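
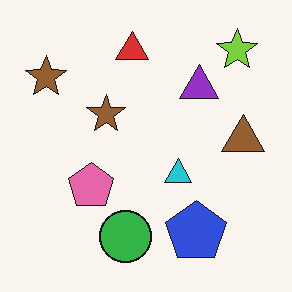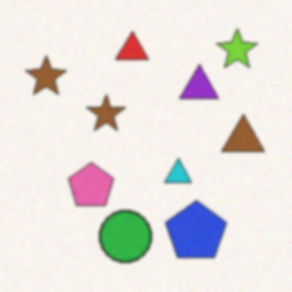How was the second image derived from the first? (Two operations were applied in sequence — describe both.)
The image was degraded with light additive noise, then given a subtle gaussian blur.

Random speckle covers the whole image, including the flat background. Shape edges and outlines are uniformly softened across the whole image.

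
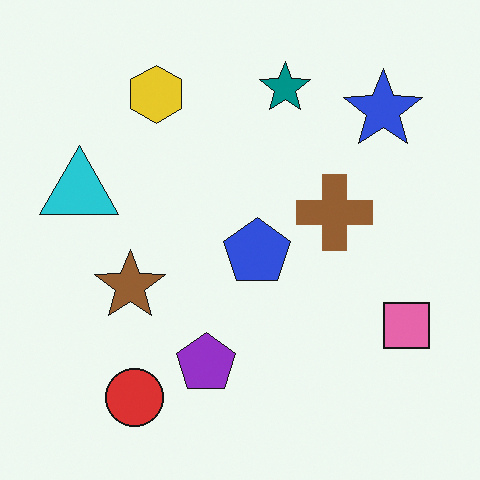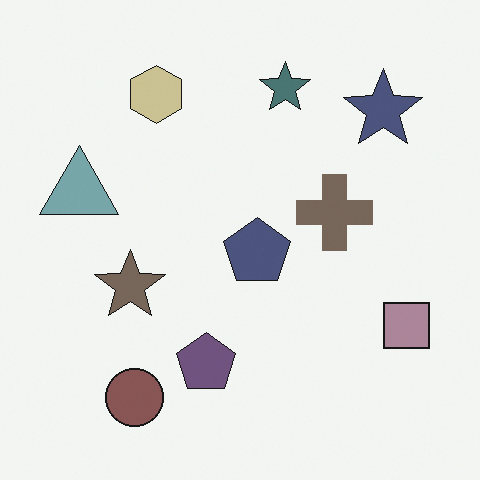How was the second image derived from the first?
It was made much more muted (saturation change).

All colors are more muted and greyish — a global saturation change.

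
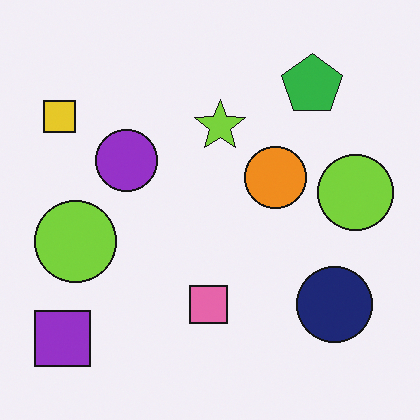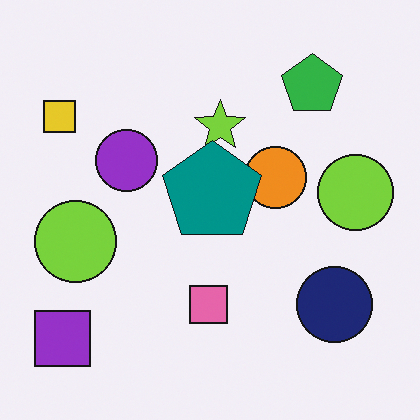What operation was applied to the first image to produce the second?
It was overlaid with an additional teal pentagon.

A teal pentagon appears in the second image that is absent from the first.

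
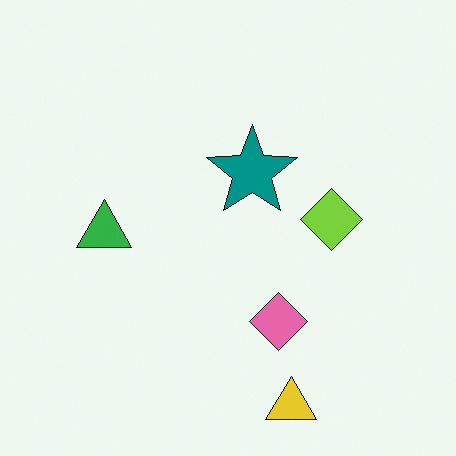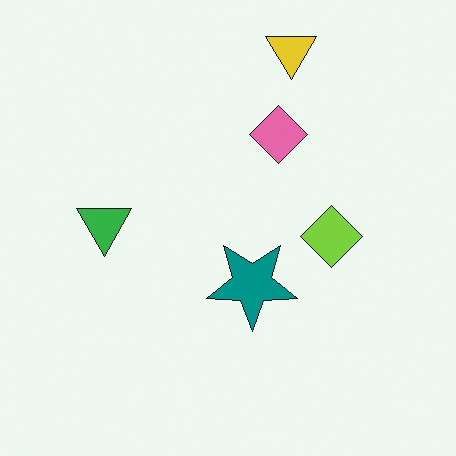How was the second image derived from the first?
The second image is the first flipped vertically (top ↔ bottom).

The yellow triangle is in the bottom of the first image and the top of the second — shapes on opposite sides of the horizontal midline have swapped in a mirror flip.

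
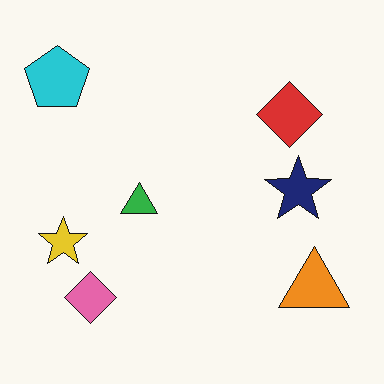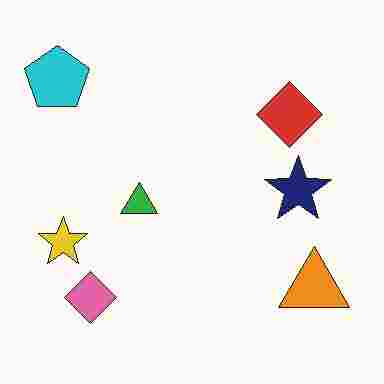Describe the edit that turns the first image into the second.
It was heavily JPEG-compressed with obvious blocking artifacts.

Blocky 8×8 compression artifacts appear around shape edges and the flat background shows ringing — characteristic JPEG degradation.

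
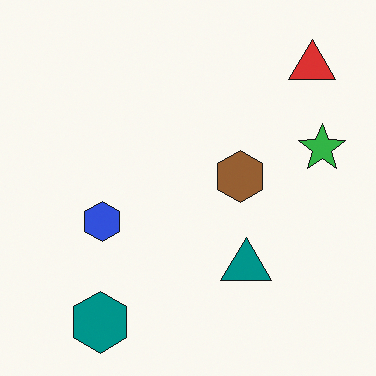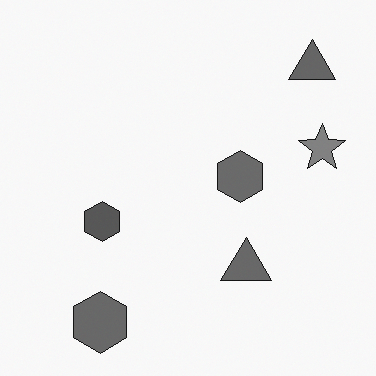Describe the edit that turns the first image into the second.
The image was converted to grayscale.

All color is removed — every shape is now a shade of grey.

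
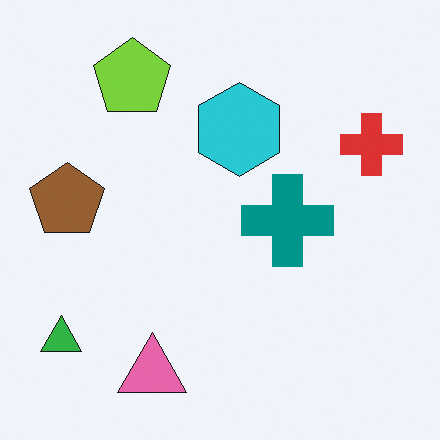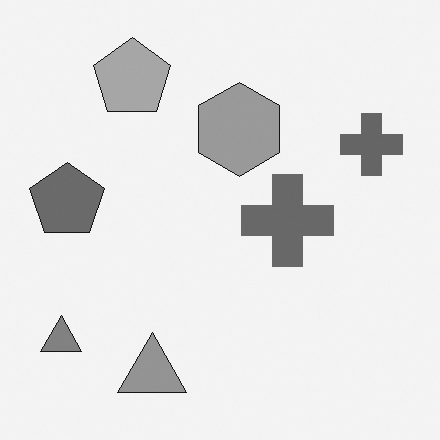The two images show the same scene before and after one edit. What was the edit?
The second image is the first converted to grayscale.

All color is removed — every shape is now a shade of grey.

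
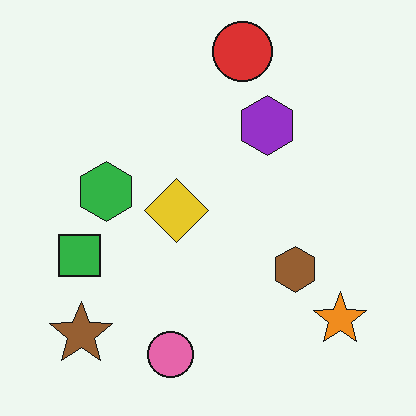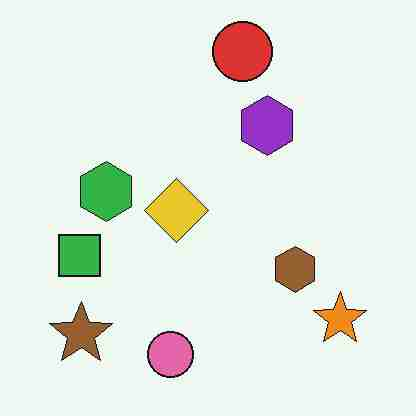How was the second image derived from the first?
The transformation is: heavily JPEG-compressed with obvious blocking artifacts.

Blocky 8×8 compression artifacts appear around shape edges and the flat background shows ringing — characteristic JPEG degradation.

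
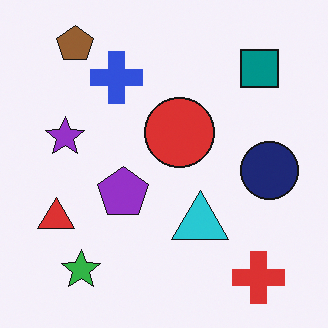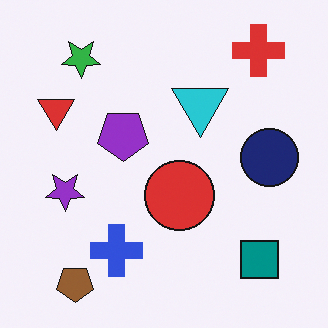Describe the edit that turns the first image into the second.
Flipped vertically (top ↔ bottom).

The brown pentagon is in the top-left of the first image and the bottom-left of the second — shapes on opposite sides of the horizontal midline have swapped in a mirror flip.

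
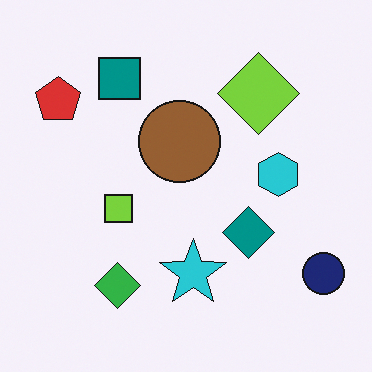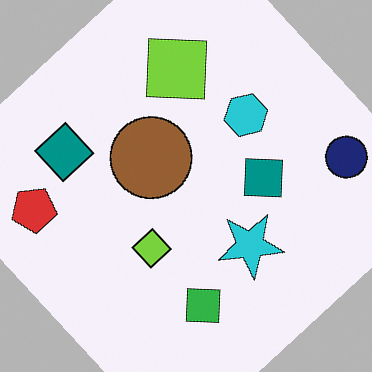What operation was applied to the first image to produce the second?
It was rotated counter-clockwise by a large amount — several tens of degrees.

Every shape is tilted by the same angle and the image corners show triangular fill wedges — a whole-image rotation by a non-right angle.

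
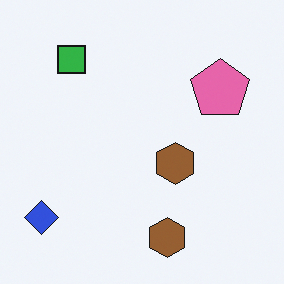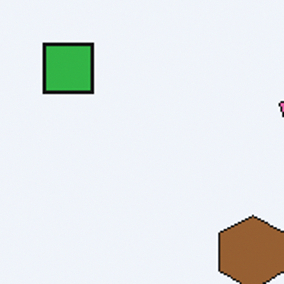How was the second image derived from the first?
Cropped to a noticeably smaller region and rescaled.

The visible shapes are larger and the field of view is narrower; shapes near the original edges may be partly or wholly outside the frame — a crop-and-rescale.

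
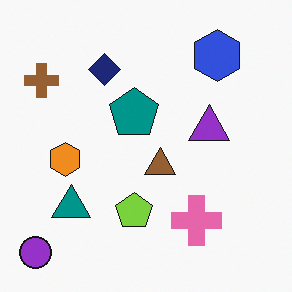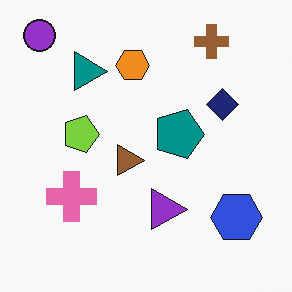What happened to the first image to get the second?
The image was rotated 90° clockwise.

The purple circle sits in the bottom-left of the first image and the top-left of the second — consistent with a whole-image 90° clockwise rotation.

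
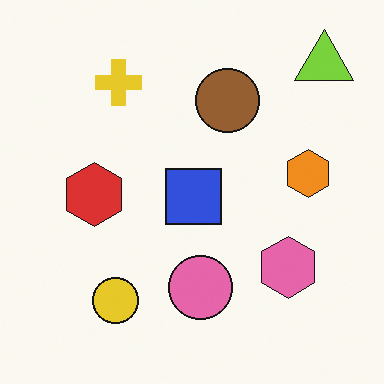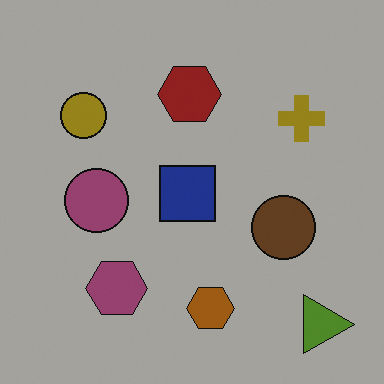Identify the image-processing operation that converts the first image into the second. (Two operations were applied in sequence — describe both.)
It was substantially darkened, then rotated 90° clockwise.

Every pixel — background and shapes alike — is uniformly darkened. The lime triangle sits in the top-right of the first image and the bottom-right of the second — consistent with a whole-image 90° clockwise rotation.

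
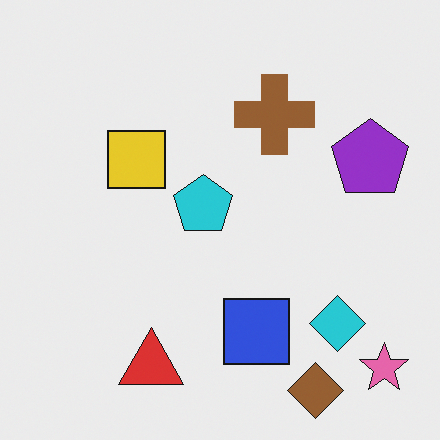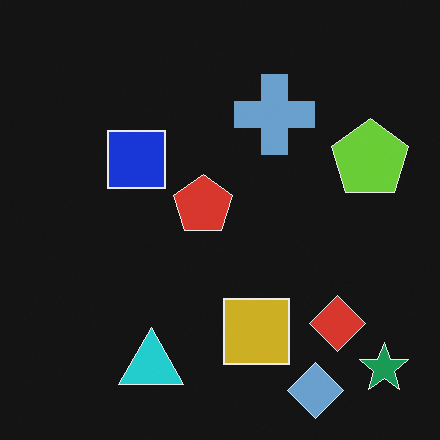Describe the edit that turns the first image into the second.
The second image is the first color-inverted (negative).

The light background has become dark and every shape's color is its complement — a photographic negative.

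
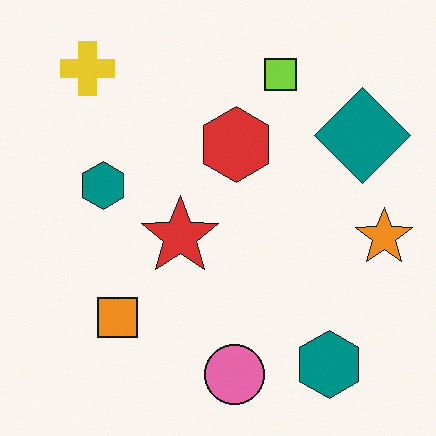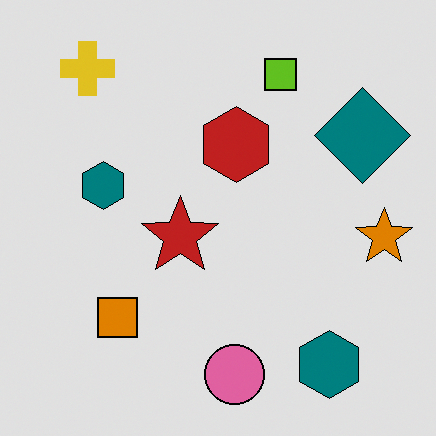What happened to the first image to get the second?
The image was moderately posterized.

Each flat color has snapped to a coarser quantized level — most visibly, the near-white background has dropped to a flat grey.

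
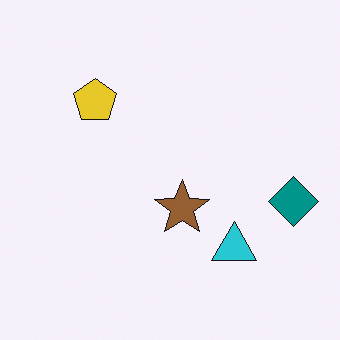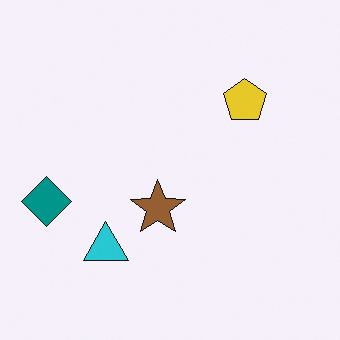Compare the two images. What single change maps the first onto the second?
The image was flipped horizontally (left ↔ right).

The teal diamond is in the right of the first image and the left of the second — shapes on opposite sides of the vertical midline have swapped in a mirror flip.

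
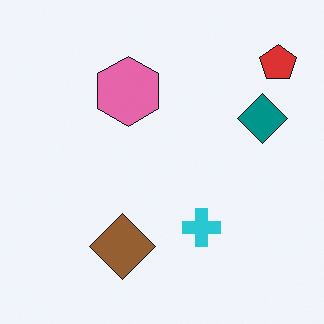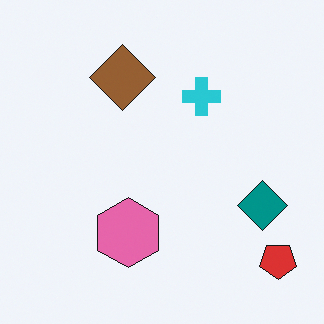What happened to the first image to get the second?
Flipped vertically (top ↔ bottom).

The red pentagon is in the top-right of the first image and the bottom-right of the second — shapes on opposite sides of the horizontal midline have swapped in a mirror flip.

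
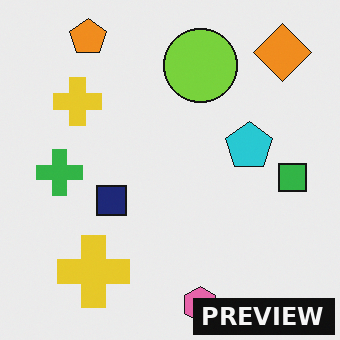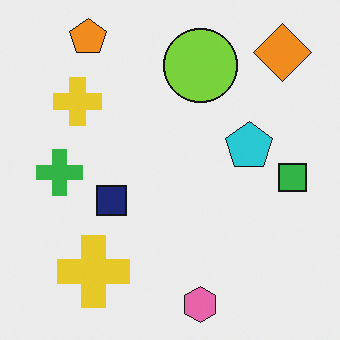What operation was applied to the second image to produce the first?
The transformation is: watermarked with the text "PREVIEW" in the lower-right corner.

A dark label reading "PREVIEW" appears in the lower-right corner.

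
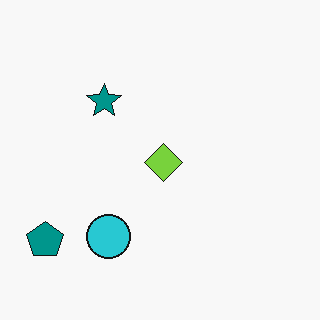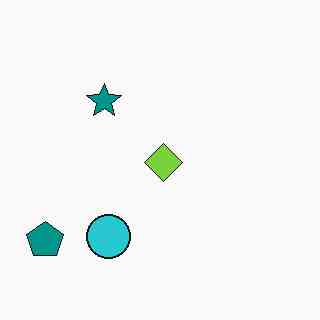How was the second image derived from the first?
The second image is the first JPEG-compressed with visible artifacts.

Blocky 8×8 compression artifacts appear around shape edges and the flat background shows ringing — characteristic JPEG degradation.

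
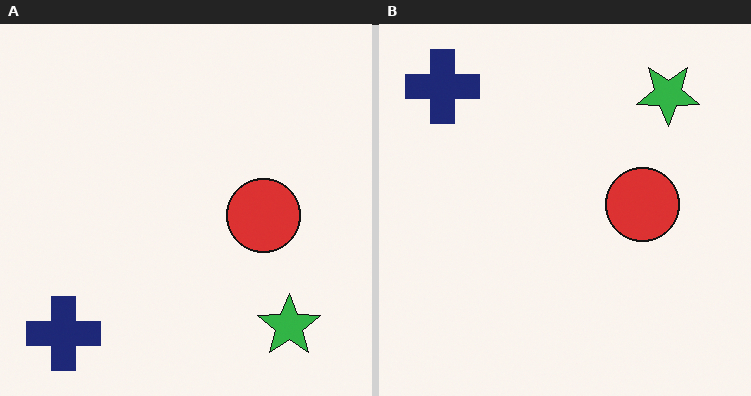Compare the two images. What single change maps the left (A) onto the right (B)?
The image was flipped vertically (top ↔ bottom).

The navy cross is in the bottom-left of the left (A) image and the top-left of the right (B) — shapes on opposite sides of the horizontal midline have swapped in a mirror flip.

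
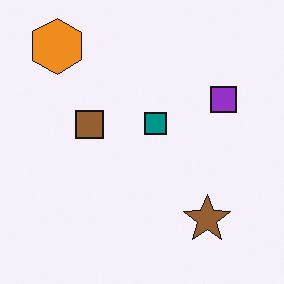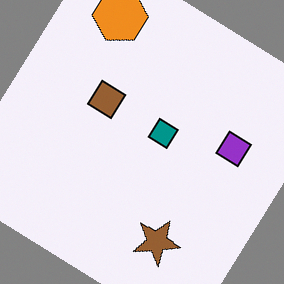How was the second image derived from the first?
This is the original image rotated clockwise by a large amount — several tens of degrees.

Every shape is tilted by the same angle and the image corners show triangular fill wedges — a whole-image rotation by a non-right angle.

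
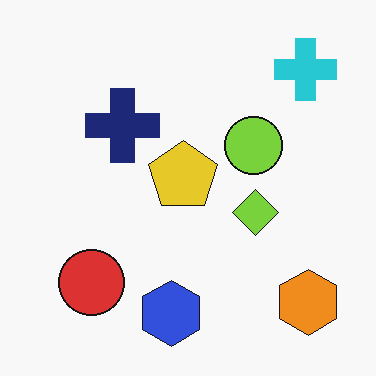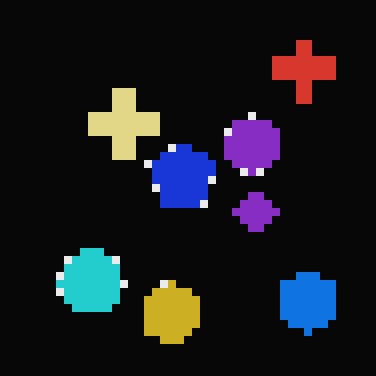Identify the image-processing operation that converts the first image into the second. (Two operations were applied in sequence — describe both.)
The transformation is: pixelated into visible square blocks, then color-inverted (negative).

Shapes are reduced to large square blocks; fine edges and outlines are lost — a downscale-then-upscale (mosaic) effect. The light background has become dark and every shape's color is its complement — a photographic negative.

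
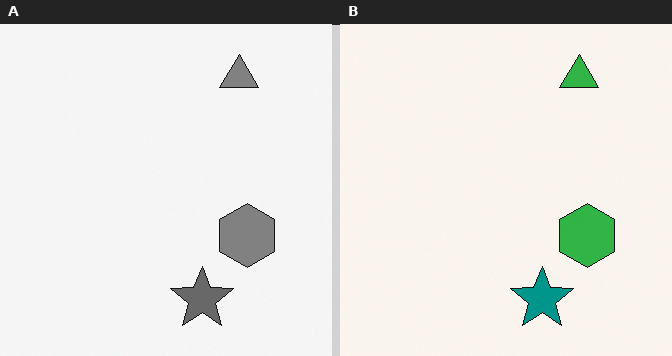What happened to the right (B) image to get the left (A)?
The image was converted to grayscale.

All color is removed — every shape is now a shade of grey.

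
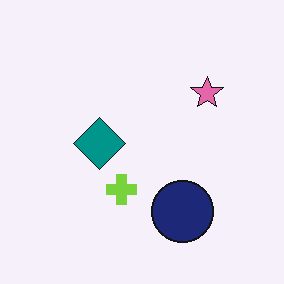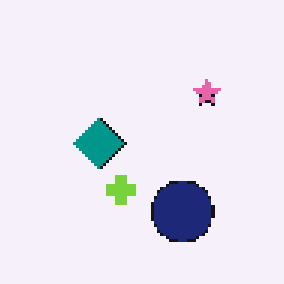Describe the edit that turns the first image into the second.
The second image is the first mildly pixelated.

Shapes are reduced to large square blocks; fine edges and outlines are lost — a downscale-then-upscale (mosaic) effect.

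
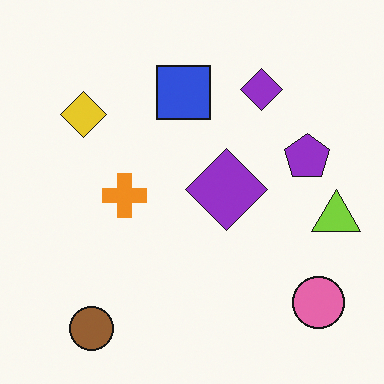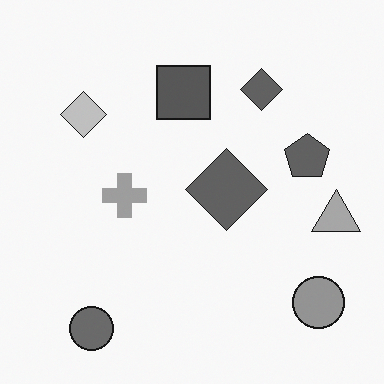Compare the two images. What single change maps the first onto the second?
It was converted to grayscale.

All color is removed — every shape is now a shade of grey.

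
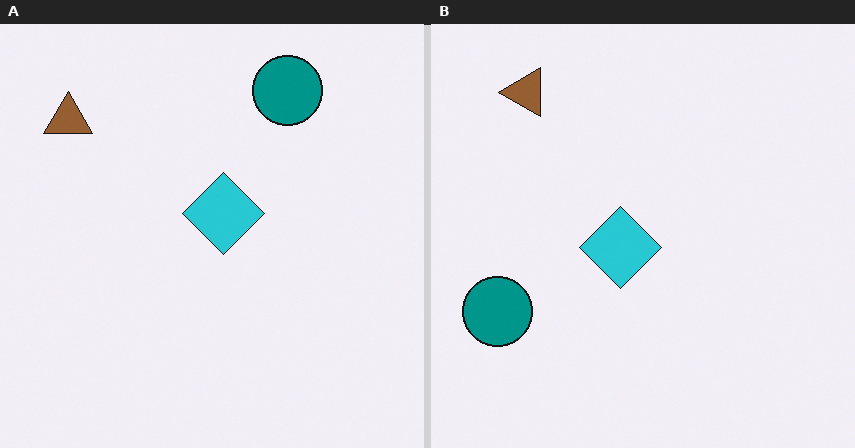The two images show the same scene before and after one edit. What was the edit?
The image was transposed (reflected across the top-left ↔ bottom-right diagonal).

Shapes have swapped their row and column positions — what was in the top-right is now in the bottom-left — a diagonal reflection.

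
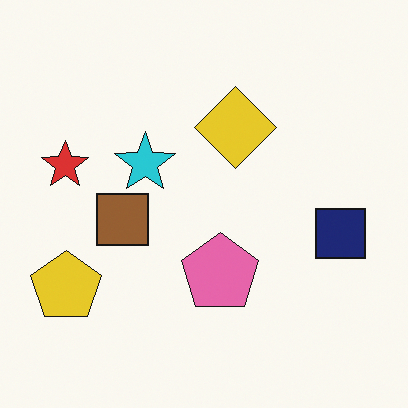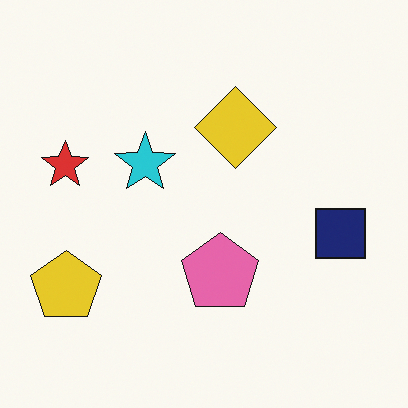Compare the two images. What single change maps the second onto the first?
This is the original image overlaid with an additional brown square.

A brown square appears in the first image that is absent from the second.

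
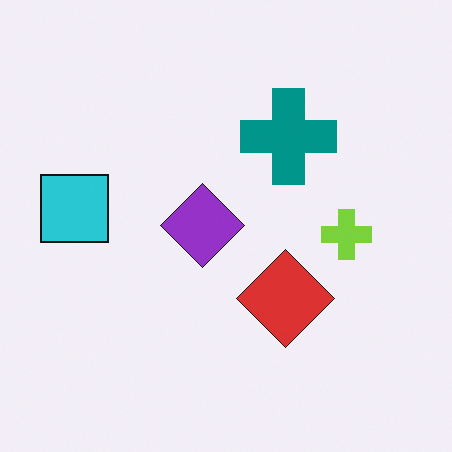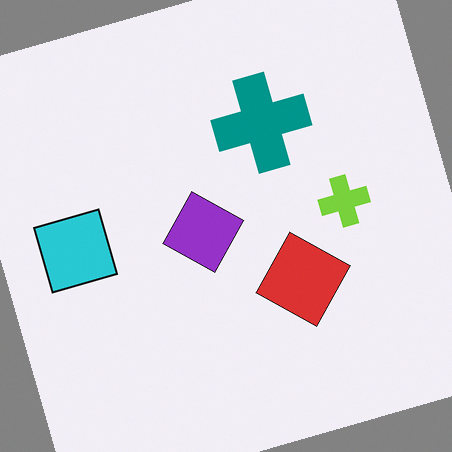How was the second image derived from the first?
The image was rotated counter-clockwise by a moderate amount.

Every shape is tilted by the same angle and the image corners show triangular fill wedges — a whole-image rotation by a non-right angle.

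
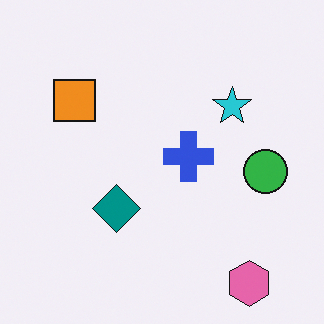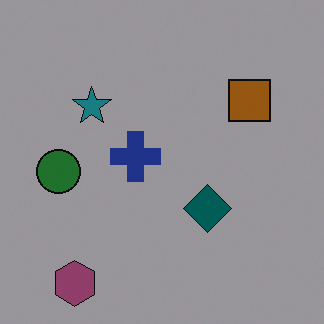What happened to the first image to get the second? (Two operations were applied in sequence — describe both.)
The transformation is: substantially darkened, then flipped horizontally (left ↔ right).

Every pixel — background and shapes alike — is uniformly darkened. The green circle is in the right of the first image and the left of the second — shapes on opposite sides of the vertical midline have swapped in a mirror flip.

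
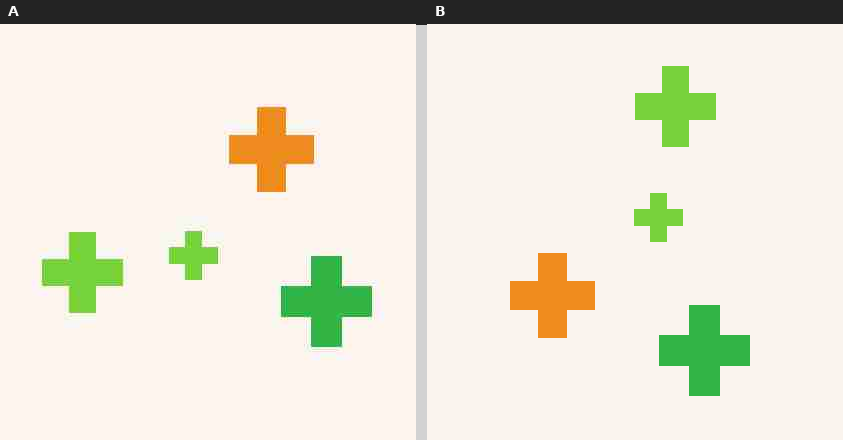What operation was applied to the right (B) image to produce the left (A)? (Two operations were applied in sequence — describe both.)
Transposed (reflected across the top-left ↔ bottom-right diagonal), then heavily JPEG-compressed with obvious blocking artifacts.

Shapes have swapped their row and column positions — what was in the top-right is now in the bottom-left — a diagonal reflection. Blocky 8×8 compression artifacts appear around shape edges and the flat background shows ringing — characteristic JPEG degradation.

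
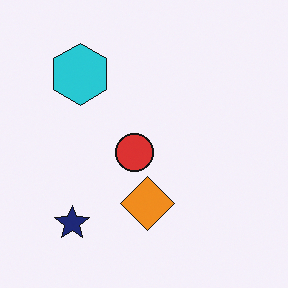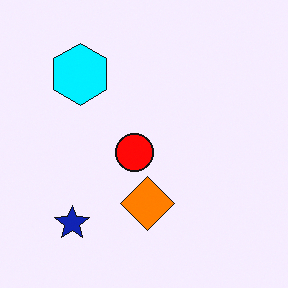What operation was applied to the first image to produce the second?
The second image is the first made much more vivid (saturation change).

All colors are more vivid — a global saturation change.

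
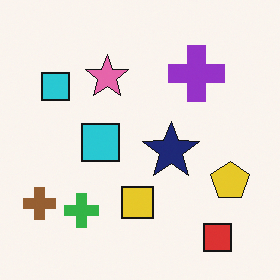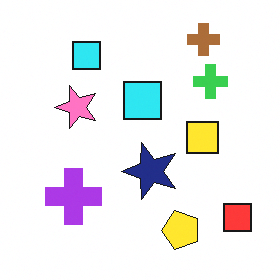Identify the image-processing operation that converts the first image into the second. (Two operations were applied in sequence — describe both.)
The second image is the first transposed (reflected across the top-left ↔ bottom-right diagonal), then slightly brightened.

Shapes have swapped their row and column positions — what was in the top-right is now in the bottom-left — a diagonal reflection. Every pixel — background and shapes alike — is uniformly brightened.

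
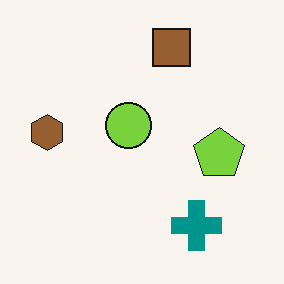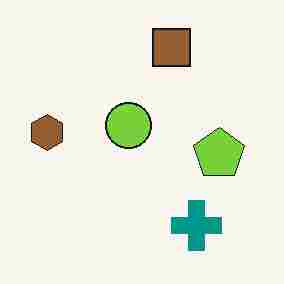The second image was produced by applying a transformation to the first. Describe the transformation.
The second image is the first heavily JPEG-compressed with obvious blocking artifacts.

Blocky 8×8 compression artifacts appear around shape edges and the flat background shows ringing — characteristic JPEG degradation.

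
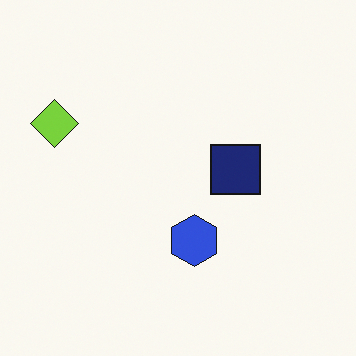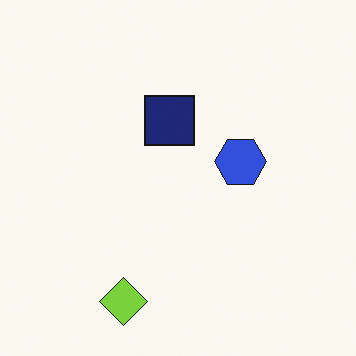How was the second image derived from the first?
This is the original image rotated 90° counter-clockwise.

The lime diamond sits in the left of the first image and the bottom of the second — consistent with a whole-image 90° counter-clockwise rotation.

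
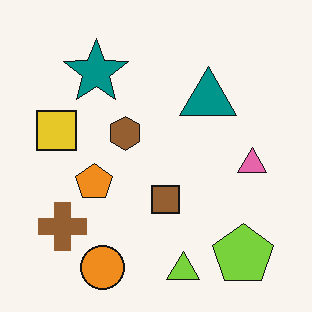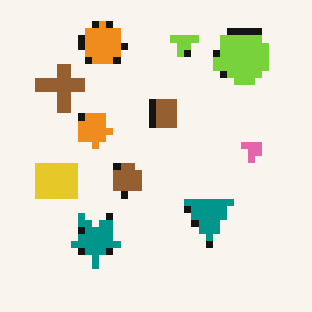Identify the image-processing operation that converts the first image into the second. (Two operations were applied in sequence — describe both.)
The image was moderately pixelated, then flipped vertically (top ↔ bottom).

Shapes are reduced to large square blocks; fine edges and outlines are lost — a downscale-then-upscale (mosaic) effect. The lime triangle is in the bottom of the first image and the top of the second — shapes on opposite sides of the horizontal midline have swapped in a mirror flip.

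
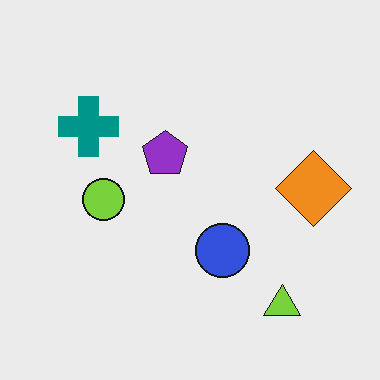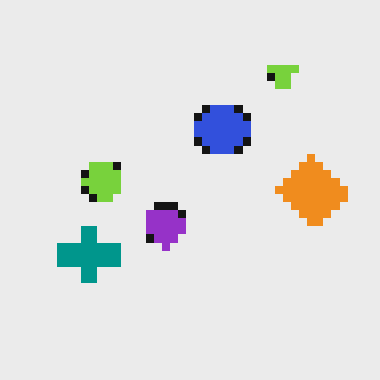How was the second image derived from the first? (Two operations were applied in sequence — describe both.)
The second image is the first pixelated into visible square blocks, then flipped vertically (top ↔ bottom).

Shapes are reduced to large square blocks; fine edges and outlines are lost — a downscale-then-upscale (mosaic) effect. The lime triangle is in the bottom-right of the first image and the top-right of the second — shapes on opposite sides of the horizontal midline have swapped in a mirror flip.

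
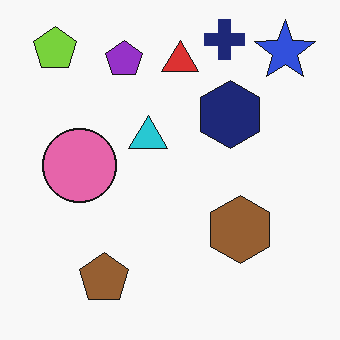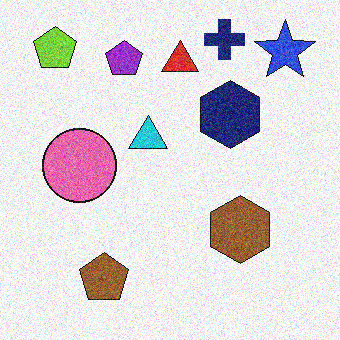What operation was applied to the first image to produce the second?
This is the original image degraded with visible gaussian noise.

Random speckle covers the whole image, including the flat background.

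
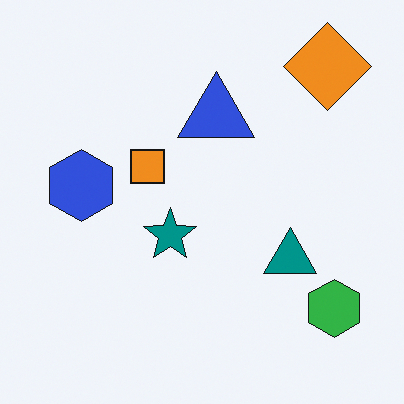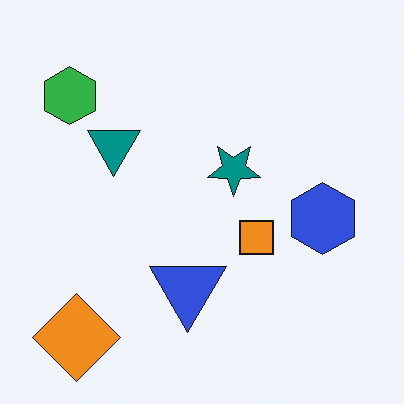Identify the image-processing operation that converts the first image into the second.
This is the original image rotated 180°.

The orange diamond sits in the top-right of the first image and the bottom-left of the second — consistent with a whole-image 180° rotation.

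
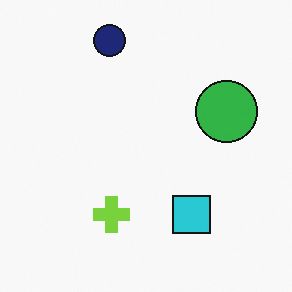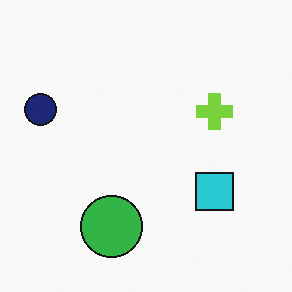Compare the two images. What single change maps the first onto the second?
The image was transposed (reflected across the top-left ↔ bottom-right diagonal).

Shapes have swapped their row and column positions — what was in the top-right is now in the bottom-left — a diagonal reflection.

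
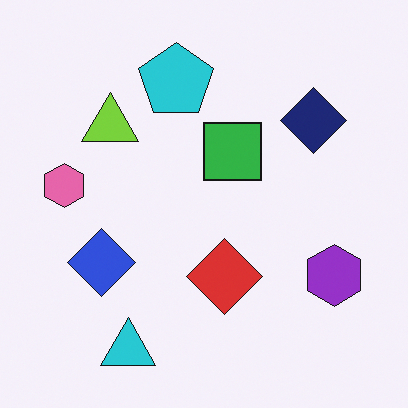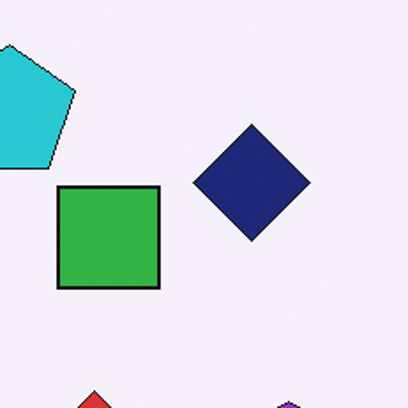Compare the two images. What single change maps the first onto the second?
It was cropped tightly and scaled back up.

The visible shapes are larger and the field of view is narrower; shapes near the original edges may be partly or wholly outside the frame — a crop-and-rescale.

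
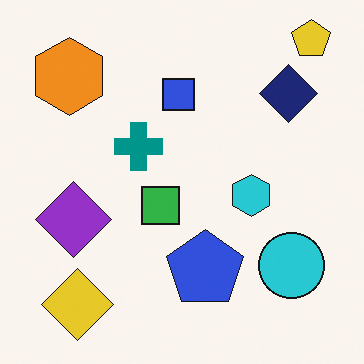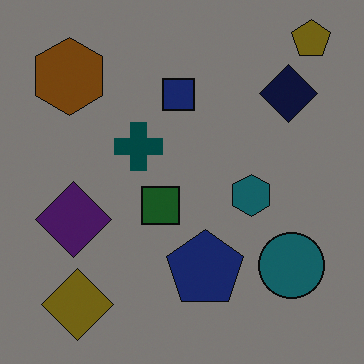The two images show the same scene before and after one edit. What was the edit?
The second image is the first noticeably darkened.

Every pixel — background and shapes alike — is uniformly darkened.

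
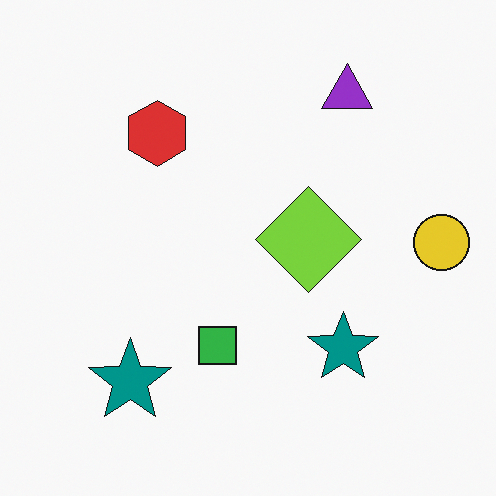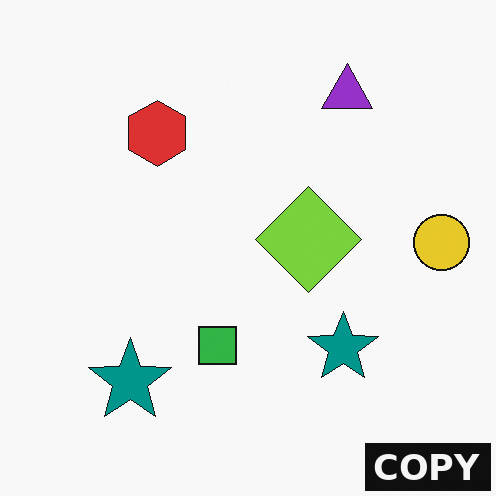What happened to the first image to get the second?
The transformation is: watermarked with the text "COPY" in the lower-right corner.

A dark label reading "COPY" appears in the lower-right corner.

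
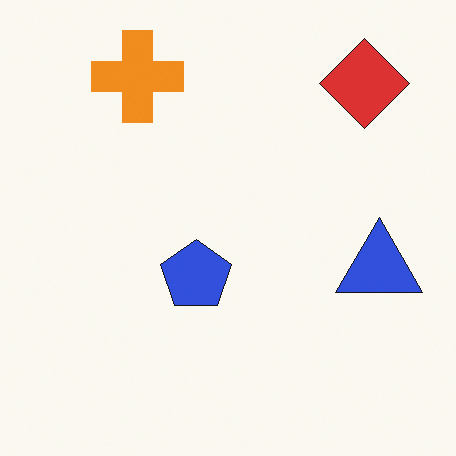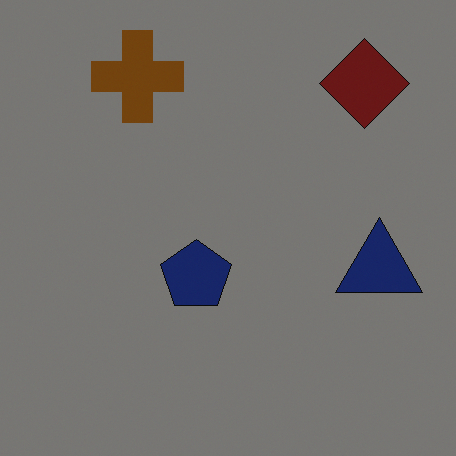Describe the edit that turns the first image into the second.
This is the original image substantially darkened.

Every pixel — background and shapes alike — is uniformly darkened.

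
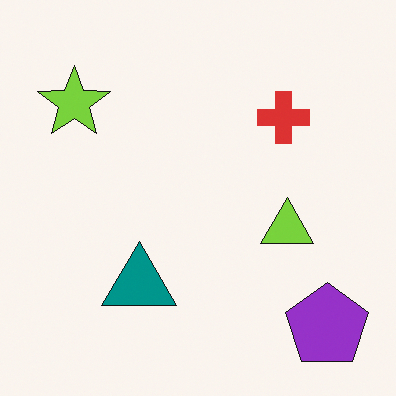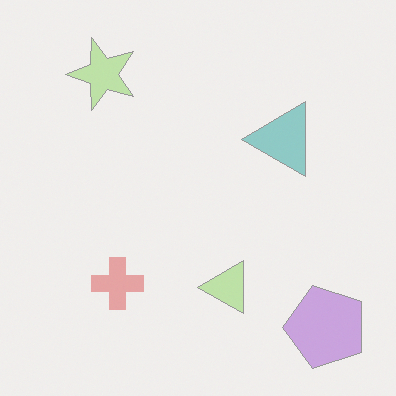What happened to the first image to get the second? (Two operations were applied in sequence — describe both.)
Washed out (contrast reduced), then transposed (reflected across the top-left ↔ bottom-right diagonal).

Tones are pushed toward mid-grey across the whole image — a global contrast change. Shapes have swapped their row and column positions — what was in the top-right is now in the bottom-left — a diagonal reflection.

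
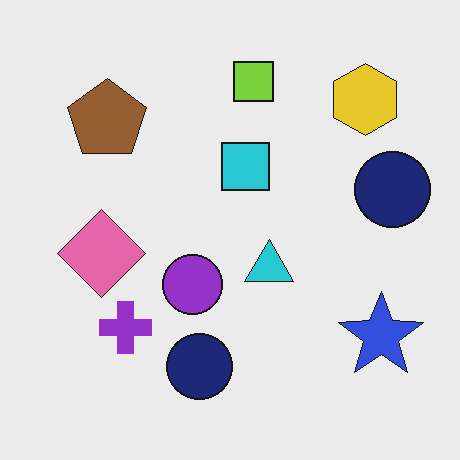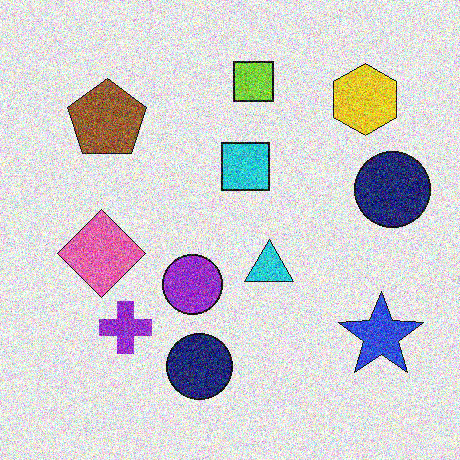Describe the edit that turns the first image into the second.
This is the original image degraded with a thick layer of grain.

Random speckle covers the whole image, including the flat background.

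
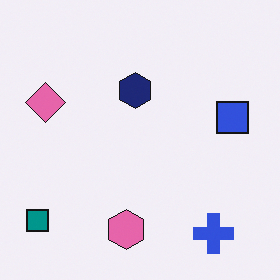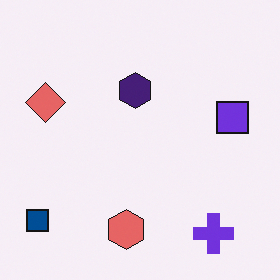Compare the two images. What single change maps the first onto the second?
The image was hue-shifted by a small amount.

Every shape's color has rotated by the same amount around the hue wheel — a uniform hue shift.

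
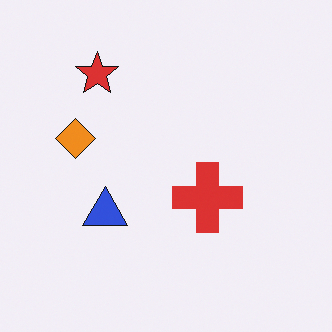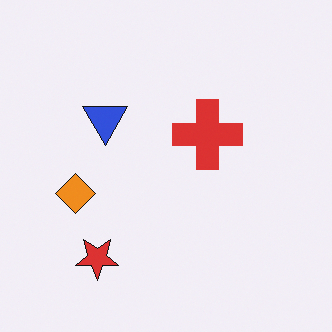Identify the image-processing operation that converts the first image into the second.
The image was flipped vertically (top ↔ bottom).

The red star is in the top-left of the first image and the bottom-left of the second — shapes on opposite sides of the horizontal midline have swapped in a mirror flip.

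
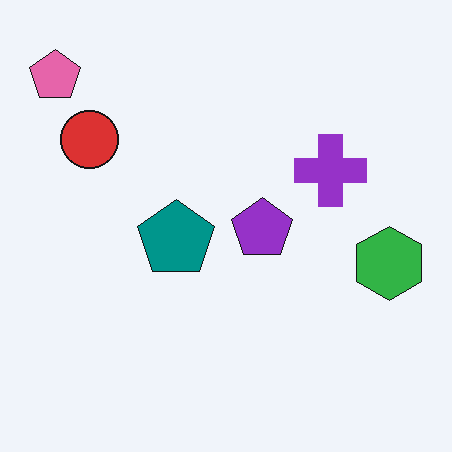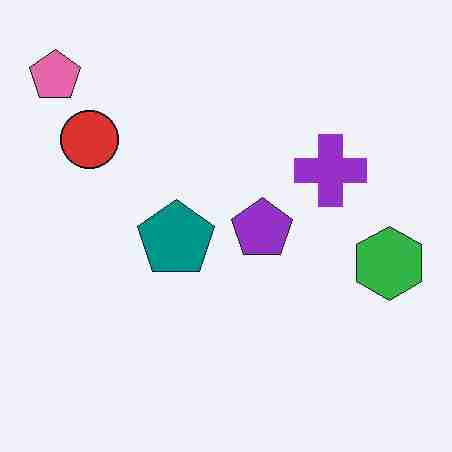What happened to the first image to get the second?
Degraded with heavy JPEG compression.

Blocky 8×8 compression artifacts appear around shape edges and the flat background shows ringing — characteristic JPEG degradation.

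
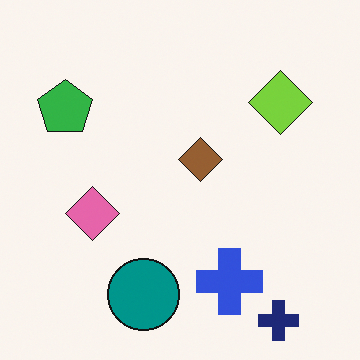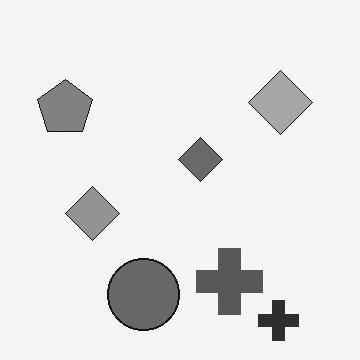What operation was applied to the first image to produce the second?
The second image is the first converted to grayscale.

All color is removed — every shape is now a shade of grey.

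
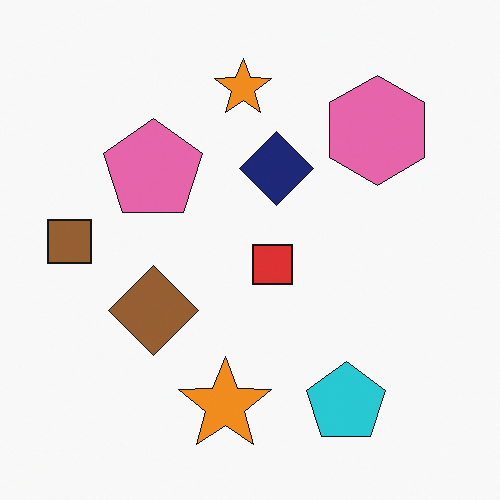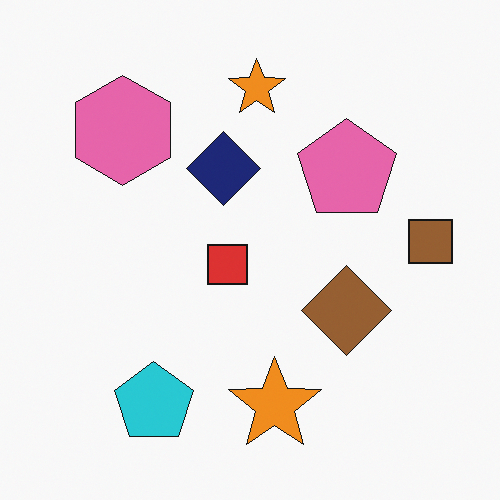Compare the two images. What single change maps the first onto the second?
This is the original image flipped horizontally (left ↔ right).

The brown square is in the left of the first image and the right of the second — shapes on opposite sides of the vertical midline have swapped in a mirror flip.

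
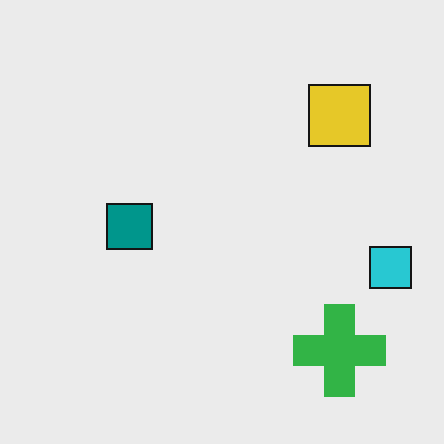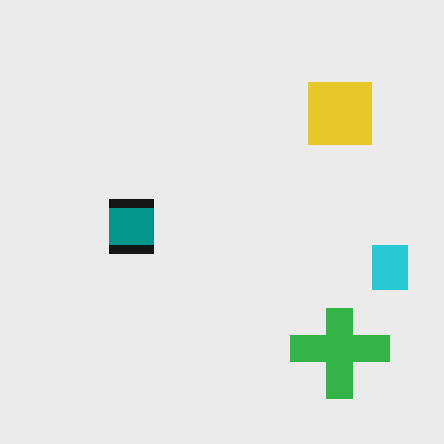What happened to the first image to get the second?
Coarsely pixelated.

Shapes are reduced to large square blocks; fine edges and outlines are lost — a downscale-then-upscale (mosaic) effect.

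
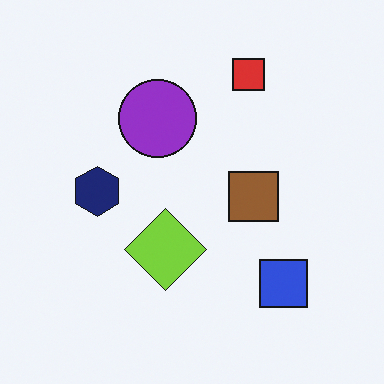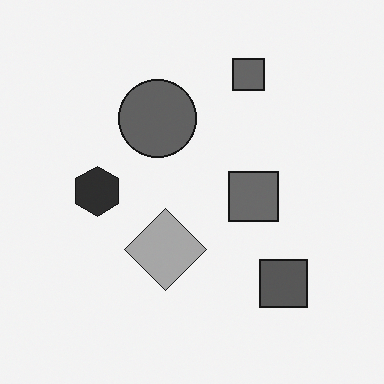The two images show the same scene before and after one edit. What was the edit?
The image was converted to grayscale.

All color is removed — every shape is now a shade of grey.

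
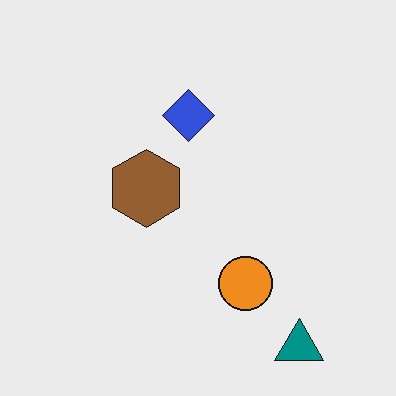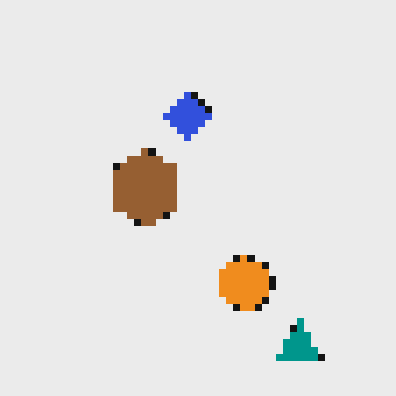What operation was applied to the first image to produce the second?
Moderately pixelated.

Shapes are reduced to large square blocks; fine edges and outlines are lost — a downscale-then-upscale (mosaic) effect.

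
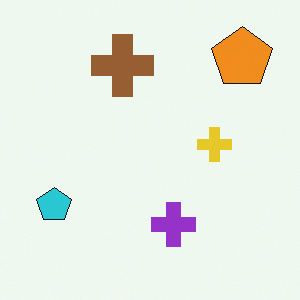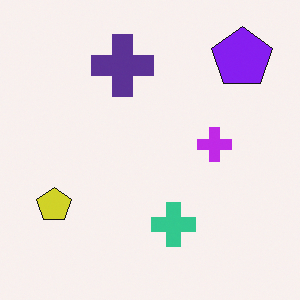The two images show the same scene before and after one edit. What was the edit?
The image was hue-shifted by a large amount.

Every shape's color has rotated by the same amount around the hue wheel — a uniform hue shift.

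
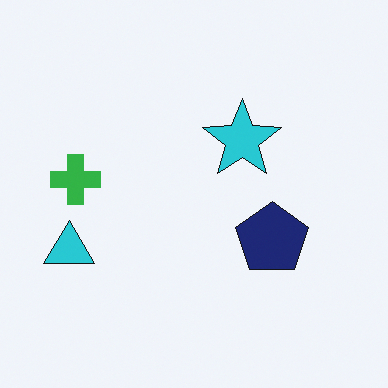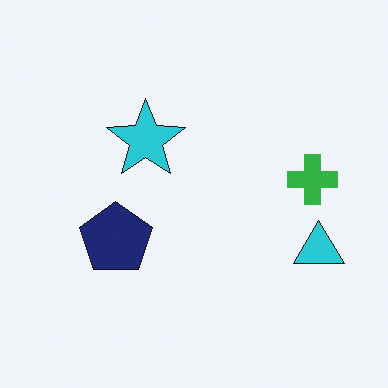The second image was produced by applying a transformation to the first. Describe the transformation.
This is the original image flipped horizontally (left ↔ right).

The cyan triangle is in the left of the first image and the right of the second — shapes on opposite sides of the vertical midline have swapped in a mirror flip.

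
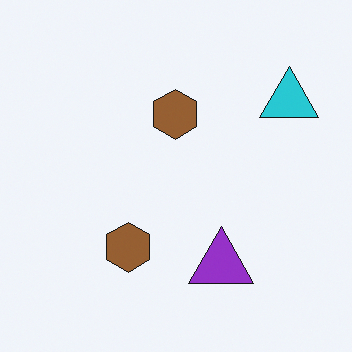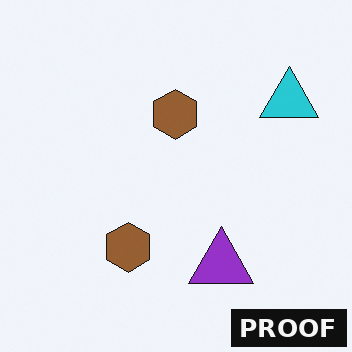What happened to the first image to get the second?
The image was watermarked with the text "PROOF" in the lower-right corner.

A dark label reading "PROOF" appears in the lower-right corner.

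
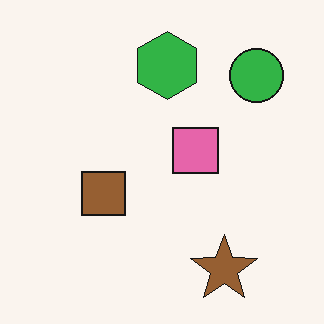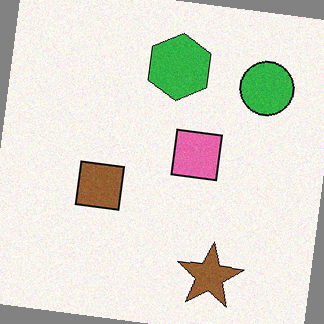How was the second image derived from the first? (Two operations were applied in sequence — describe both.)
The image was degraded with light additive noise, then rotated clockwise by a slight angle.

Random speckle covers the whole image, including the flat background. Every shape is tilted by the same angle and the image corners show triangular fill wedges — a whole-image rotation by a non-right angle.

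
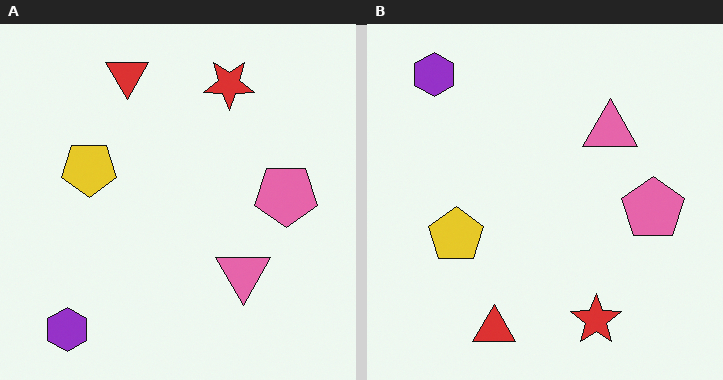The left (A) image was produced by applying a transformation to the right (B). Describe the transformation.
Flipped vertically (top ↔ bottom).

The purple hexagon is in the top-left of the right (B) image and the bottom-left of the left (A) — shapes on opposite sides of the horizontal midline have swapped in a mirror flip.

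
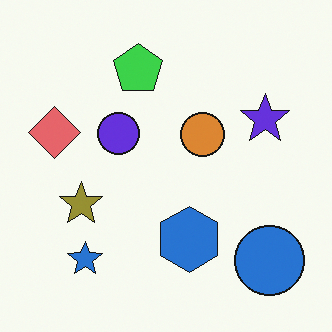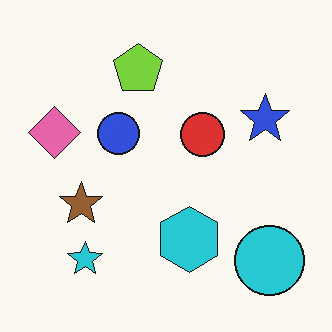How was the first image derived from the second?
The transformation is: hue-shifted slightly.

Every shape's color has rotated by the same amount around the hue wheel — a uniform hue shift.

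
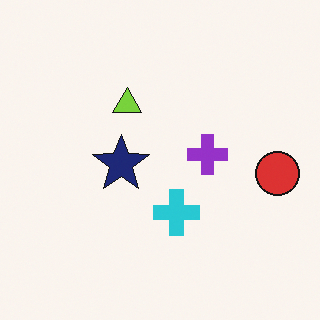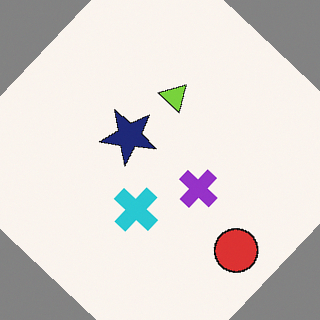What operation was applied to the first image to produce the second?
Rotated clockwise by a large amount — several tens of degrees.

Every shape is tilted by the same angle and the image corners show triangular fill wedges — a whole-image rotation by a non-right angle.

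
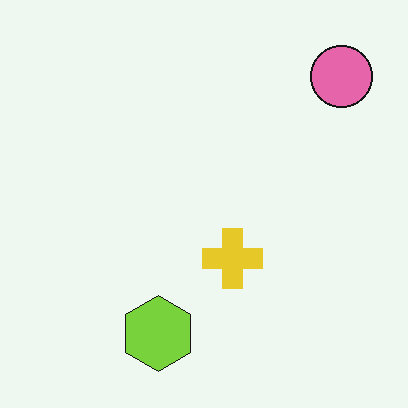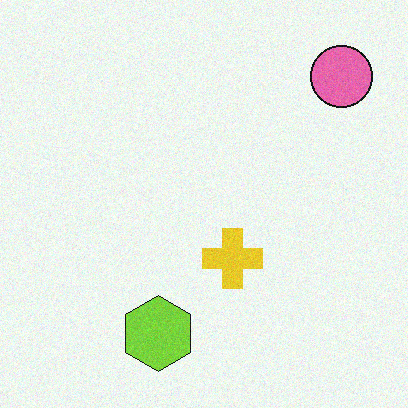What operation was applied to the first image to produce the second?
Degraded with subtle gaussian noise.

Random speckle covers the whole image, including the flat background.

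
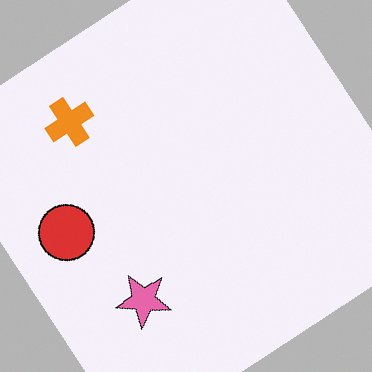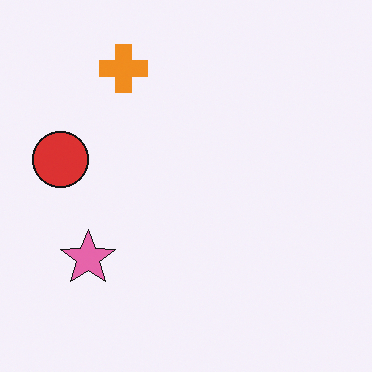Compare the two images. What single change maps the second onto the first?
It was rotated counter-clockwise by a large amount — several tens of degrees.

Every shape is tilted by the same angle and the image corners show triangular fill wedges — a whole-image rotation by a non-right angle.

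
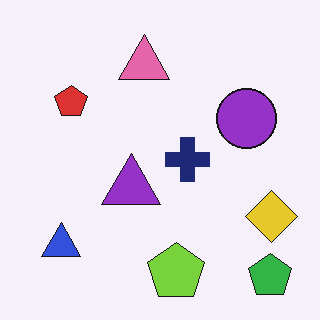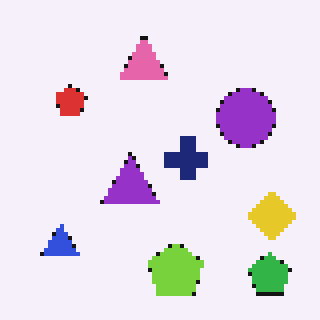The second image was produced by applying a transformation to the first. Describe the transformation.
The image was lightly pixelated (a mild mosaic effect).

Shapes are reduced to large square blocks; fine edges and outlines are lost — a downscale-then-upscale (mosaic) effect.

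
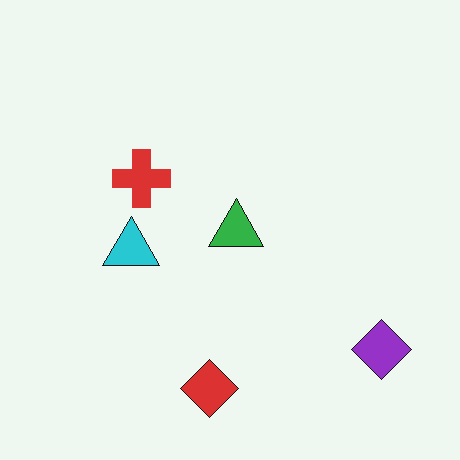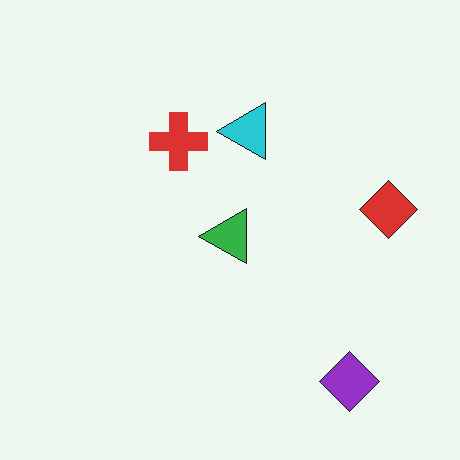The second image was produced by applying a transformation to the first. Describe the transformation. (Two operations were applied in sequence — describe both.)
This is the original image transposed (reflected across the top-left ↔ bottom-right diagonal), then given moderate JPEG compression.

Shapes have swapped their row and column positions — what was in the top-right is now in the bottom-left — a diagonal reflection. Blocky 8×8 compression artifacts appear around shape edges and the flat background shows ringing — characteristic JPEG degradation.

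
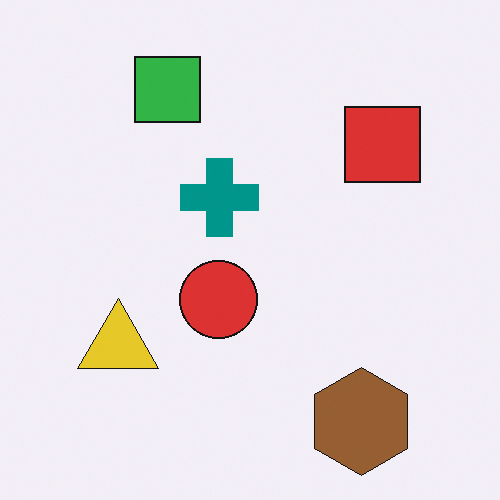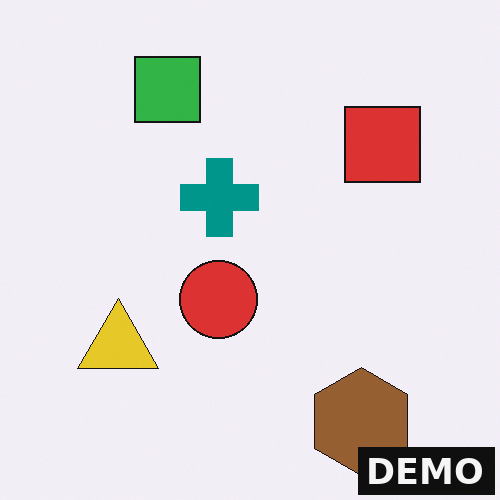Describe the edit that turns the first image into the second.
Watermarked with the text "DEMO" in the lower-right corner.

A dark label reading "DEMO" appears in the lower-right corner.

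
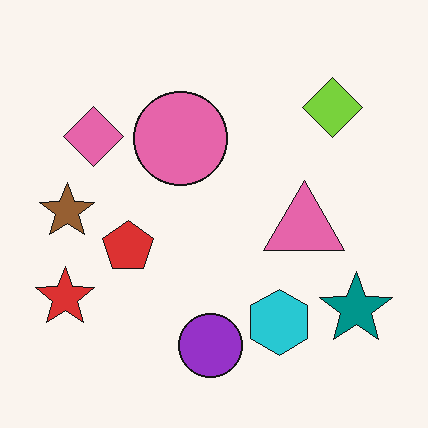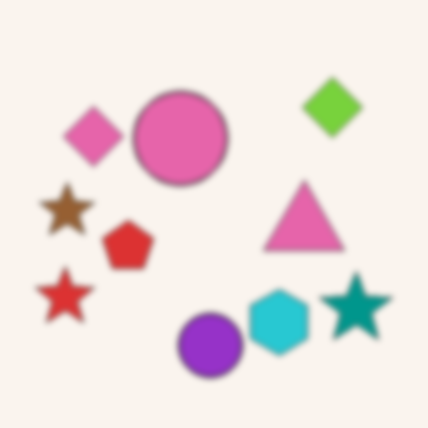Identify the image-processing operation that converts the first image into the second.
Noticeably gaussian-blurred.

Shape edges and outlines are uniformly softened across the whole image.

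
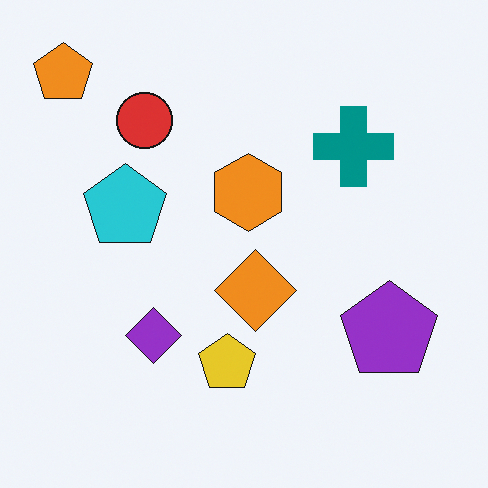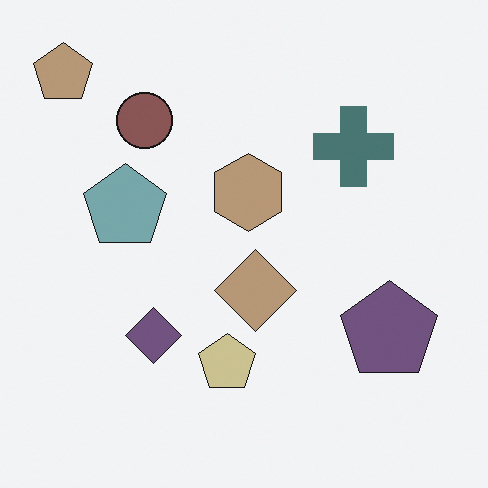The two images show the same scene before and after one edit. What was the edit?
Heavily desaturated.

All colors are more muted and greyish — a global saturation change.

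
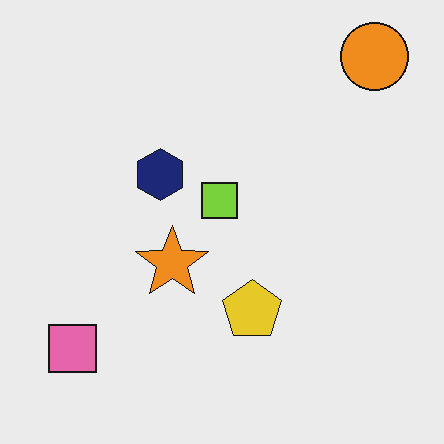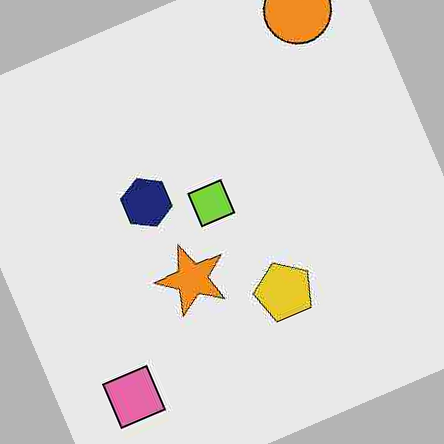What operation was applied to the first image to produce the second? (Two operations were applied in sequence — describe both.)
This is the original image heavily JPEG-compressed with obvious blocking artifacts, then rotated counter-clockwise by a clearly visible amount.

Blocky 8×8 compression artifacts appear around shape edges and the flat background shows ringing — characteristic JPEG degradation. Every shape is tilted by the same angle and the image corners show triangular fill wedges — a whole-image rotation by a non-right angle.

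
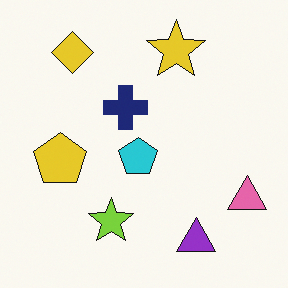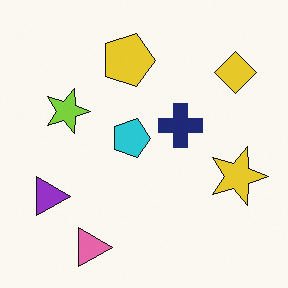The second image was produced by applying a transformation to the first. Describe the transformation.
It was rotated 90° clockwise.

The yellow diamond sits in the top-left of the first image and the top-right of the second — consistent with a whole-image 90° clockwise rotation.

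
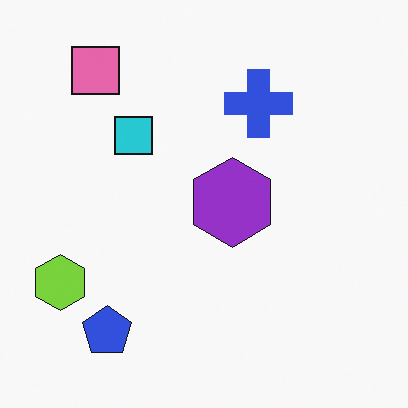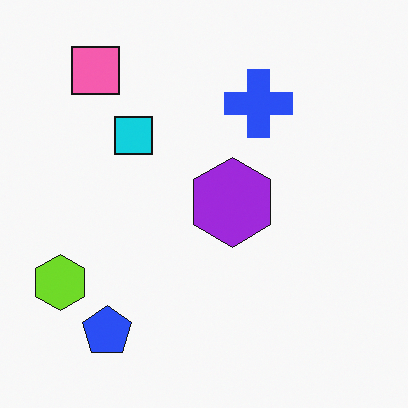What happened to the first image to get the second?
The second image is the first slightly oversaturated.

All colors are more vivid — a global saturation change.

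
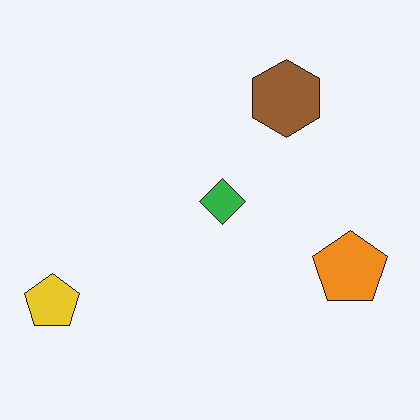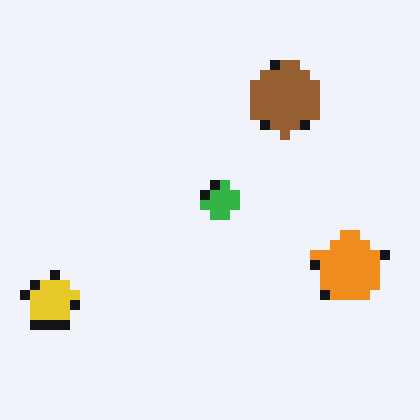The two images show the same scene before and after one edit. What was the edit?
The image was coarsely pixelated.

Shapes are reduced to large square blocks; fine edges and outlines are lost — a downscale-then-upscale (mosaic) effect.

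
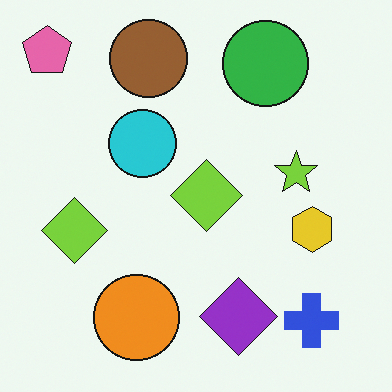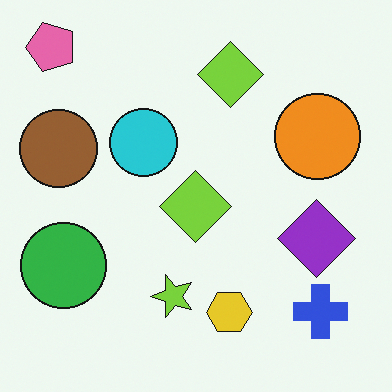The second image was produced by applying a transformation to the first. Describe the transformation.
The transformation is: transposed (reflected across the top-left ↔ bottom-right diagonal).

Shapes have swapped their row and column positions — what was in the top-right is now in the bottom-left — a diagonal reflection.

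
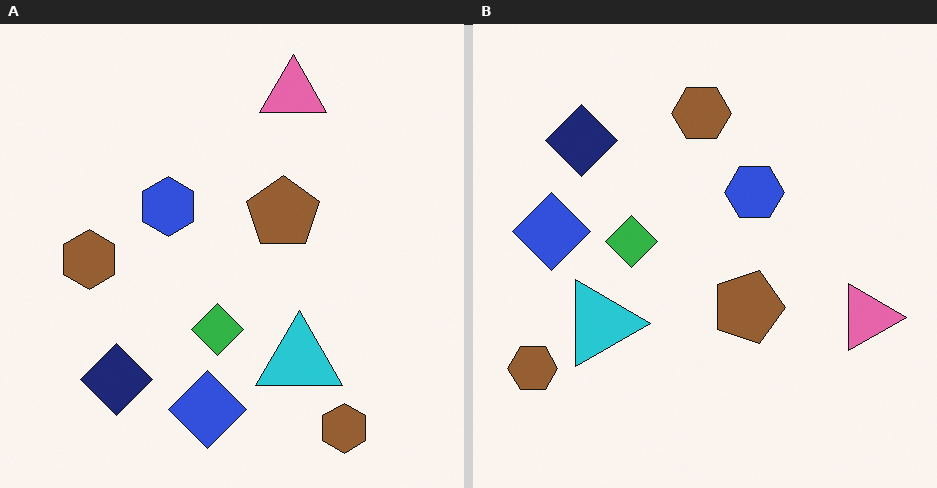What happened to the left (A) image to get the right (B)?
The transformation is: rotated 90° clockwise.

The pink triangle sits in the top of the left (A) image and the right of the right (B) — consistent with a whole-image 90° clockwise rotation.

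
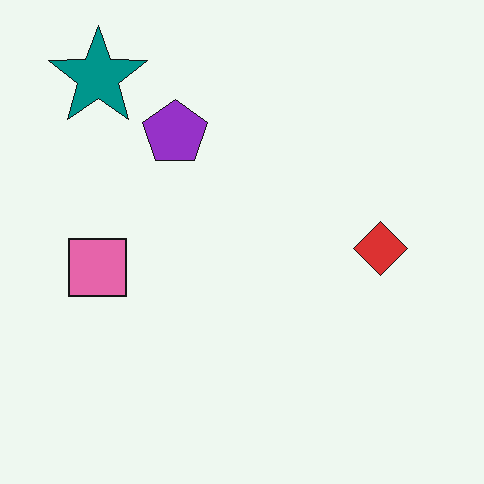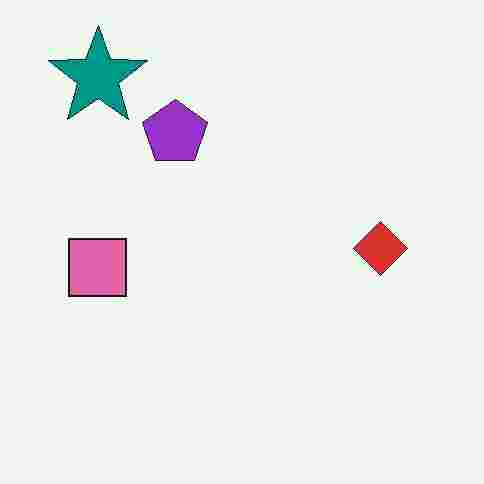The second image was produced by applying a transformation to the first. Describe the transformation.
The second image is the first degraded with heavy JPEG compression.

Blocky 8×8 compression artifacts appear around shape edges and the flat background shows ringing — characteristic JPEG degradation.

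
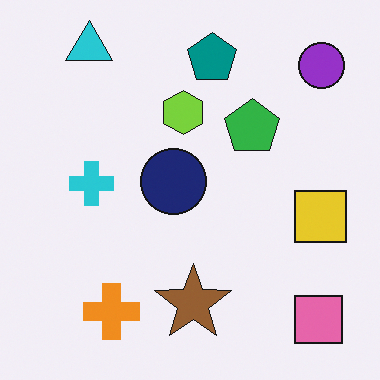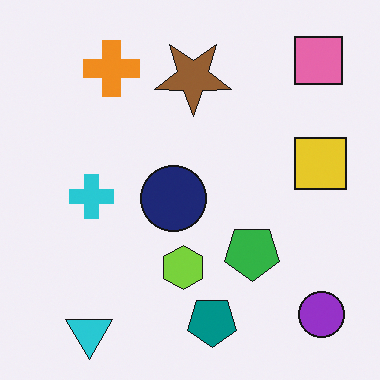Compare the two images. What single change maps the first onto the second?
Flipped vertically (top ↔ bottom).

The cyan triangle is in the top-left of the first image and the bottom-left of the second — shapes on opposite sides of the horizontal midline have swapped in a mirror flip.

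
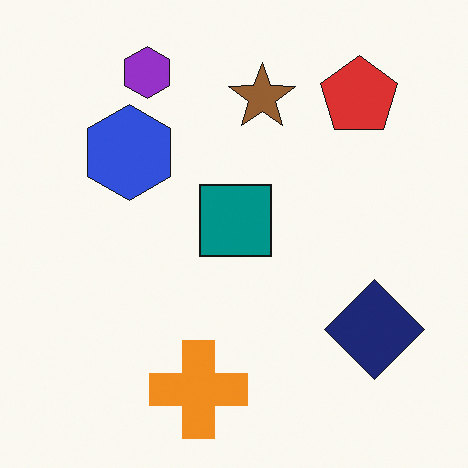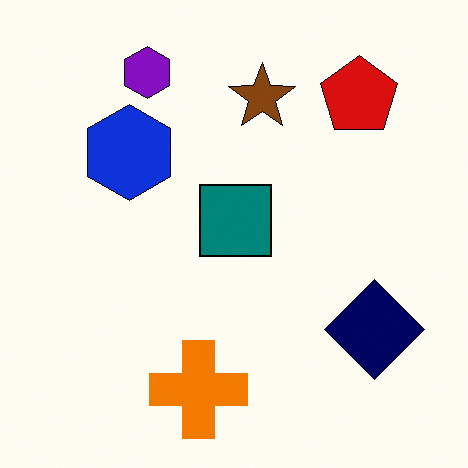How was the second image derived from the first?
Given slightly increased contrast.

Tones are pushed away from mid-grey across the whole image — a global contrast change.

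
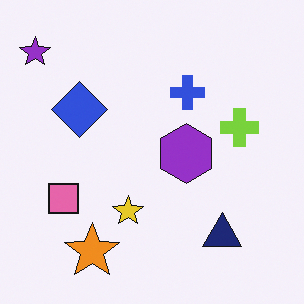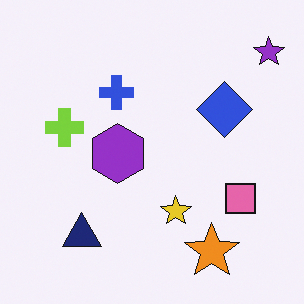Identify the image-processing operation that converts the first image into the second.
It was flipped horizontally (left ↔ right).

The purple star is in the top-left of the first image and the top-right of the second — shapes on opposite sides of the vertical midline have swapped in a mirror flip.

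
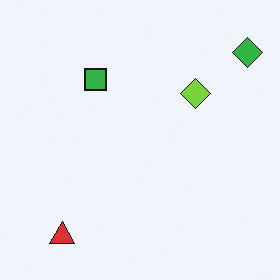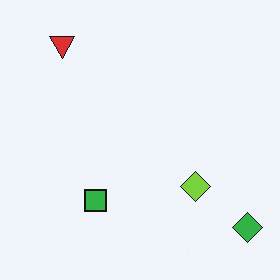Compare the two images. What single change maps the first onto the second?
This is the original image flipped vertically (top ↔ bottom).

The red triangle is in the bottom-left of the first image and the top-left of the second — shapes on opposite sides of the horizontal midline have swapped in a mirror flip.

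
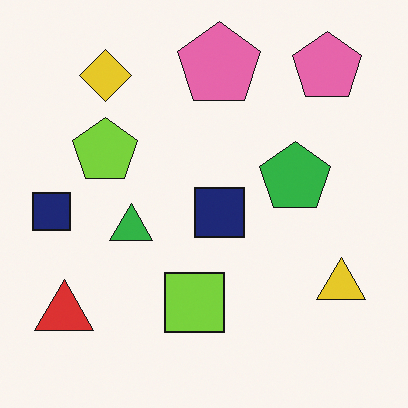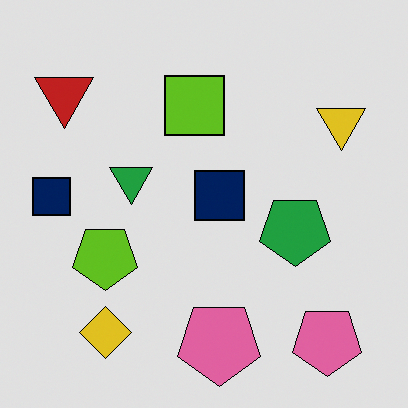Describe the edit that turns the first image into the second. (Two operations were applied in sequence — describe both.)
Posterized to a reduced palette, then flipped vertically (top ↔ bottom).

Each flat color has snapped to a coarser quantized level — most visibly, the near-white background has dropped to a flat grey. The yellow diamond is in the top-left of the first image and the bottom-left of the second — shapes on opposite sides of the horizontal midline have swapped in a mirror flip.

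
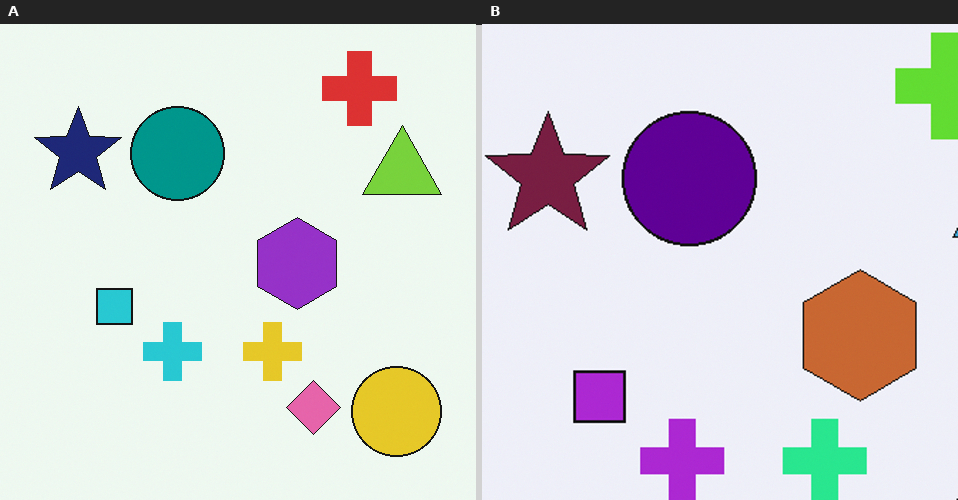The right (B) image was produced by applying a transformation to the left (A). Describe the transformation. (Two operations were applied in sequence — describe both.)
This is the original image hue-shifted through roughly a third of the color wheel, then cropped to a modestly smaller region and rescaled.

Every shape's color has rotated by the same amount around the hue wheel — a uniform hue shift. The visible shapes are larger and the field of view is narrower; shapes near the original edges may be partly or wholly outside the frame — a crop-and-rescale.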